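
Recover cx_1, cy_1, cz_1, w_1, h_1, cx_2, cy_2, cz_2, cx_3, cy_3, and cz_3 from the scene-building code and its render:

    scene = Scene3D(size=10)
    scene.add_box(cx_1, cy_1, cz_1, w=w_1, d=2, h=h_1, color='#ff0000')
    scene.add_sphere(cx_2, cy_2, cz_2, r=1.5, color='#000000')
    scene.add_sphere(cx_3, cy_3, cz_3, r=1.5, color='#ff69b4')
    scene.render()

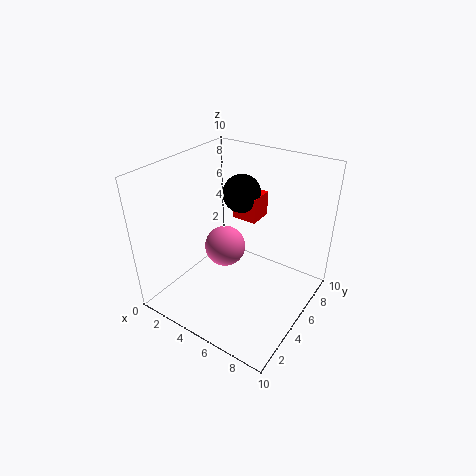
cx_1 = 2.5; cy_1 = 8; cz_1 = 4.5; w_1 = 2; h_1 = 2; cx_2 = 3; cy_2 = 8.5; cz_2 = 6.5; cx_3 = 3.5; cy_3 = 5.5; cz_3 = 3.5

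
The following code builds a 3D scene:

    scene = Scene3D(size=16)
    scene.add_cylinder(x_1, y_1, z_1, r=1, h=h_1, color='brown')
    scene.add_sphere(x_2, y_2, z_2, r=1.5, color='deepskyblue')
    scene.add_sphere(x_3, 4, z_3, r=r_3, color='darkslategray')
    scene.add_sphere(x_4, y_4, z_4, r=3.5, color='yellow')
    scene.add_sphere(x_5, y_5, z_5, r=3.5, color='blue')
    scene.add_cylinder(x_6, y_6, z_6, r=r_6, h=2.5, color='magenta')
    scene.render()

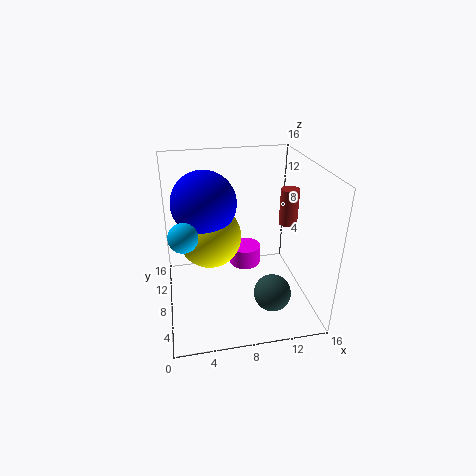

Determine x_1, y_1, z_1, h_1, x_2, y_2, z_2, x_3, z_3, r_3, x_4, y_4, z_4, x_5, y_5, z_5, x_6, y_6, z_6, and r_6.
x_1 = 13.5
y_1 = 7.5
z_1 = 9.5
h_1 = 4
x_2 = 2
y_2 = 5.5
z_2 = 10
x_3 = 11
z_3 = 3
r_3 = 2
x_4 = 5
y_4 = 9
z_4 = 8
x_5 = 4.5
y_5 = 9
z_5 = 12
x_6 = 10
y_6 = 13
z_6 = 1.5
r_6 = 2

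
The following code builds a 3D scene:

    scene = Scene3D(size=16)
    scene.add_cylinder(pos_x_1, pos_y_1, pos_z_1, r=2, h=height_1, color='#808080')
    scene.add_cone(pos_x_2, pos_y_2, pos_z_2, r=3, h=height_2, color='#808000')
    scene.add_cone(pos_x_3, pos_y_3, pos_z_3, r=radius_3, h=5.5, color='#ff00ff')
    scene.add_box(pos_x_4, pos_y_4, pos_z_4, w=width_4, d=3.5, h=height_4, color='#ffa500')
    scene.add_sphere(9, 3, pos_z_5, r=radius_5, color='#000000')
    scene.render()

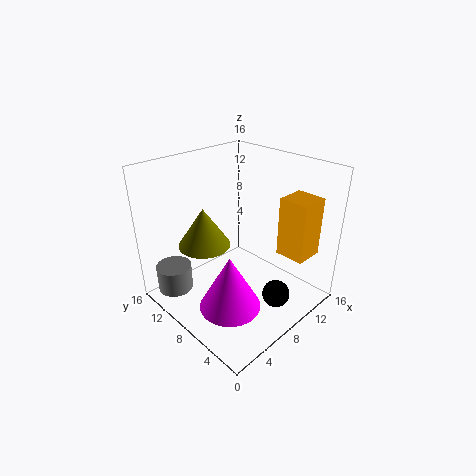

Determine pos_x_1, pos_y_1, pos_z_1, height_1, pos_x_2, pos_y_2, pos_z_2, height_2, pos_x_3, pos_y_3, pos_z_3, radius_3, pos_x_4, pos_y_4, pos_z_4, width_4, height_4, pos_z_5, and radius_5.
pos_x_1 = 2.5
pos_y_1 = 13
pos_z_1 = 1.5
height_1 = 3
pos_x_2 = 6
pos_y_2 = 11.5
pos_z_2 = 6.5
height_2 = 4.5
pos_x_3 = 3
pos_y_3 = 4
pos_z_3 = 4
radius_3 = 3
pos_x_4 = 12.5
pos_y_4 = 2.5
pos_z_4 = 5
width_4 = 3.5
height_4 = 7
pos_z_5 = 2.5
radius_5 = 1.5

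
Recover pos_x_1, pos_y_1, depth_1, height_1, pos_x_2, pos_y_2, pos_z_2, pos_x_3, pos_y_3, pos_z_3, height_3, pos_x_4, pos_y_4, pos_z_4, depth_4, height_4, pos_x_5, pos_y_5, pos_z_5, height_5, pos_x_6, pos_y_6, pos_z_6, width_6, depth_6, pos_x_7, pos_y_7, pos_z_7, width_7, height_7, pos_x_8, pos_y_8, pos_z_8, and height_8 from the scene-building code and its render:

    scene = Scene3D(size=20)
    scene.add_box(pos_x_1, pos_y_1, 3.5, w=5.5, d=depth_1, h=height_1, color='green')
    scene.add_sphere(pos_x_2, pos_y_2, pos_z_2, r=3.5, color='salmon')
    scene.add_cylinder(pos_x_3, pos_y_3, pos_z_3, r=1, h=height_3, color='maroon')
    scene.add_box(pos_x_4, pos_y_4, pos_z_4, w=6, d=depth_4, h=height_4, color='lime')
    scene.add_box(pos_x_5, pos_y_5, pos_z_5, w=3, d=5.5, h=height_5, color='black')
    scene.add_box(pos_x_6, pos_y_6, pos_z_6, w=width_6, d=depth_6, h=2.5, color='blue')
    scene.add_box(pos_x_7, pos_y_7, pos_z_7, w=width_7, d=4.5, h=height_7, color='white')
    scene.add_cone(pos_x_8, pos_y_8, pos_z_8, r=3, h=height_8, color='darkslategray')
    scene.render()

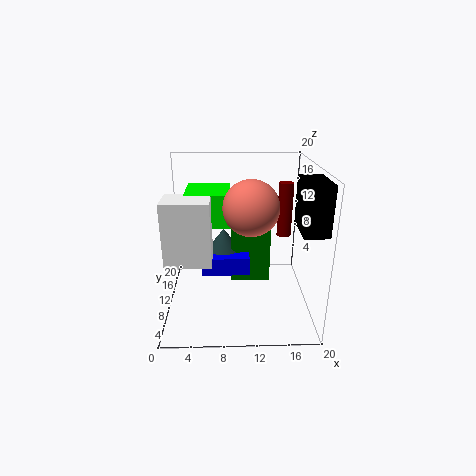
pos_x_1 = 9, pos_y_1 = 9.5, depth_1 = 3, height_1 = 8.5, pos_x_2 = 11.5, pos_y_2 = 6.5, pos_z_2 = 15.5, pos_x_3 = 16.5, pos_y_3 = 11, pos_z_3 = 10, height_3 = 7.5, pos_x_4 = 3, pos_y_4 = 8.5, pos_z_4 = 12, depth_4 = 6.5, height_4 = 4.5, pos_x_5 = 17, pos_y_5 = 1.5, pos_z_5 = 13.5, height_5 = 6, pos_x_6 = 5, pos_y_6 = 7.5, pos_z_6 = 5.5, width_6 = 6.5, depth_6 = 2.5, pos_x_7 = 0.5, pos_y_7 = 5, pos_z_7 = 8, width_7 = 6, height_7 = 8.5, pos_x_8 = 8, pos_y_8 = 11, pos_z_8 = 7, height_8 = 4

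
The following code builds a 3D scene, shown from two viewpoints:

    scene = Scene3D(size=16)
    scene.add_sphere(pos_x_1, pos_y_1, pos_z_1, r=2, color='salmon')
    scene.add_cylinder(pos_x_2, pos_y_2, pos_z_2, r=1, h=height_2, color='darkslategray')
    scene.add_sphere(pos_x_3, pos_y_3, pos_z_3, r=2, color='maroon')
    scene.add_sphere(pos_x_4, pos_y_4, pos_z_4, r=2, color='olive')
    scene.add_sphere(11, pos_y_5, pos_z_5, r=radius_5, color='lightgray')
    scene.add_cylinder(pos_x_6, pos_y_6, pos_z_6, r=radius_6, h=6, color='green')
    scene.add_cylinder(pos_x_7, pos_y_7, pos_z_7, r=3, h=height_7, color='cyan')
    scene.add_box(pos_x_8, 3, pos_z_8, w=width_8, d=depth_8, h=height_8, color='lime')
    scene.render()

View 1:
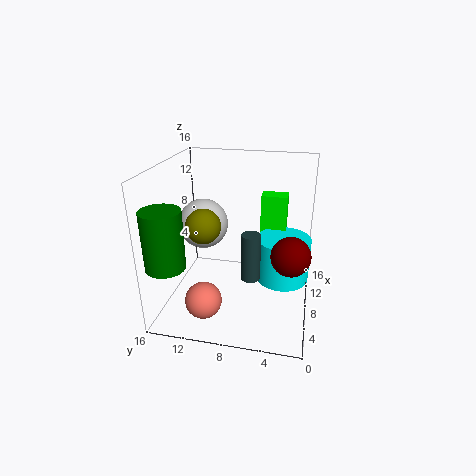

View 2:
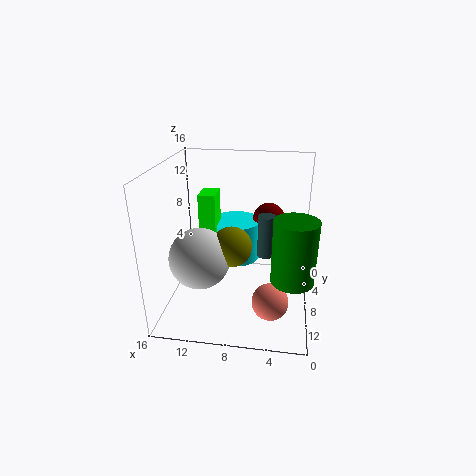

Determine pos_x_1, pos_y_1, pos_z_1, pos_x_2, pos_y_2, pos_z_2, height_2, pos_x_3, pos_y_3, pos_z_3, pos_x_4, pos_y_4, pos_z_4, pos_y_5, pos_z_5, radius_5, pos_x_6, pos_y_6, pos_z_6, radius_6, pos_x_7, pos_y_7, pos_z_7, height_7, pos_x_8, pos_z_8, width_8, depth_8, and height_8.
pos_x_1 = 4; pos_y_1 = 11; pos_z_1 = 2; pos_x_2 = 5; pos_y_2 = 6; pos_z_2 = 5; height_2 = 5; pos_x_3 = 5; pos_y_3 = 2; pos_z_3 = 8; pos_x_4 = 8; pos_y_4 = 12; pos_z_4 = 9; pos_y_5 = 13; pos_z_5 = 8; radius_5 = 3; pos_x_6 = 2; pos_y_6 = 14; pos_z_6 = 7; radius_6 = 2; pos_x_7 = 9; pos_y_7 = 3; pos_z_7 = 3; height_7 = 5; pos_x_8 = 11; pos_z_8 = 5; width_8 = 2; depth_8 = 3; height_8 = 7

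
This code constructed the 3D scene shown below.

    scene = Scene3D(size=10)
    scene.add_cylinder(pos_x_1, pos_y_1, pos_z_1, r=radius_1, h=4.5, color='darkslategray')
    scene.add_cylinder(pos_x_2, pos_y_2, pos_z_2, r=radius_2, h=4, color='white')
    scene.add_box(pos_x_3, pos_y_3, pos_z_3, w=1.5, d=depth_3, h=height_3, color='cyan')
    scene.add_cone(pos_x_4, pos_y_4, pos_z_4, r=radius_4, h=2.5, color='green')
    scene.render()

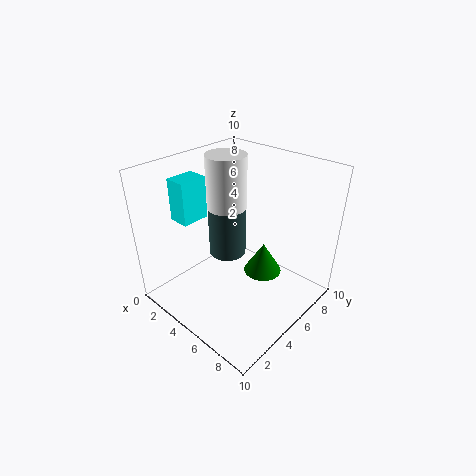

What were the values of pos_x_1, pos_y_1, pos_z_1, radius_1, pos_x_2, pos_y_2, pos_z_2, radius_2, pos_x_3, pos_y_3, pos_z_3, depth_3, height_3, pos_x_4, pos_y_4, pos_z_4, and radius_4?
pos_x_1 = 2
pos_y_1 = 7
pos_z_1 = 1.5
radius_1 = 1.5
pos_x_2 = 2.5
pos_y_2 = 6.5
pos_z_2 = 6
radius_2 = 1.5
pos_x_3 = 1
pos_y_3 = 2.5
pos_z_3 = 6
depth_3 = 2
height_3 = 3
pos_x_4 = 5
pos_y_4 = 8
pos_z_4 = 0.5
radius_4 = 1.5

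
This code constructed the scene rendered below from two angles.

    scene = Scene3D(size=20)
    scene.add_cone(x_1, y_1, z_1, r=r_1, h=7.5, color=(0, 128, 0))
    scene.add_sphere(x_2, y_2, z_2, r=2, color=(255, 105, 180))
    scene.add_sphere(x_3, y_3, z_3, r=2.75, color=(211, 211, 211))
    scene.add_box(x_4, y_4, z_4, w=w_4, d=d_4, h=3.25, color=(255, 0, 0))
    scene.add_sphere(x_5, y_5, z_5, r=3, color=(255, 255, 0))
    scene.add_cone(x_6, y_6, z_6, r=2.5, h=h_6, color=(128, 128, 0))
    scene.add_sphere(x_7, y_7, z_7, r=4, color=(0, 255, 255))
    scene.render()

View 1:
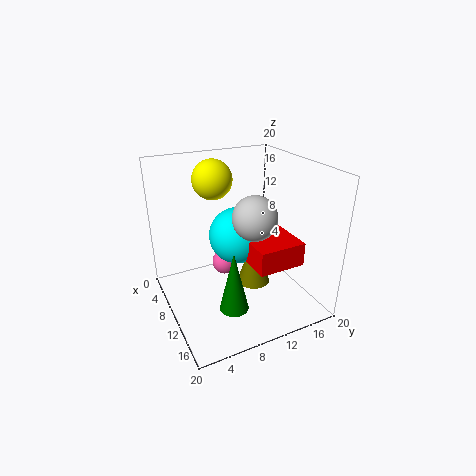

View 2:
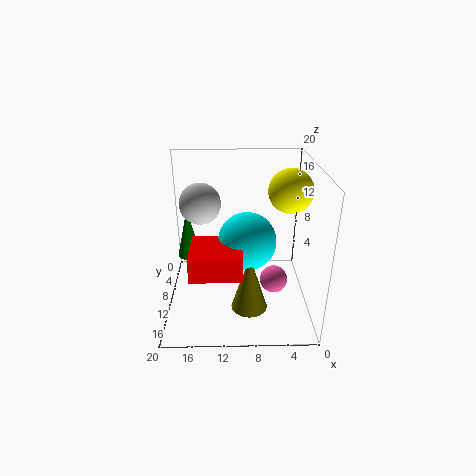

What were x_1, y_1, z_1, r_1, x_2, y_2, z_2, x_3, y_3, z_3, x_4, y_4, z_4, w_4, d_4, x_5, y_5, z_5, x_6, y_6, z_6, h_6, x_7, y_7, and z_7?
x_1 = 17.5; y_1 = 5.75; z_1 = 5; r_1 = 1.75; x_2 = 4.75; y_2 = 10.25; z_2 = 3.25; x_3 = 15; y_3 = 9.75; z_3 = 15; x_4 = 9.5; y_4 = 10.25; z_4 = 7.25; w_4 = 6.75; d_4 = 6.5; x_5 = 3; y_5 = 9.25; z_5 = 16.5; x_6 = 8.5; y_6 = 13.5; z_6 = 1; h_6 = 8; x_7 = 8.75; y_7 = 10.5; z_7 = 9.75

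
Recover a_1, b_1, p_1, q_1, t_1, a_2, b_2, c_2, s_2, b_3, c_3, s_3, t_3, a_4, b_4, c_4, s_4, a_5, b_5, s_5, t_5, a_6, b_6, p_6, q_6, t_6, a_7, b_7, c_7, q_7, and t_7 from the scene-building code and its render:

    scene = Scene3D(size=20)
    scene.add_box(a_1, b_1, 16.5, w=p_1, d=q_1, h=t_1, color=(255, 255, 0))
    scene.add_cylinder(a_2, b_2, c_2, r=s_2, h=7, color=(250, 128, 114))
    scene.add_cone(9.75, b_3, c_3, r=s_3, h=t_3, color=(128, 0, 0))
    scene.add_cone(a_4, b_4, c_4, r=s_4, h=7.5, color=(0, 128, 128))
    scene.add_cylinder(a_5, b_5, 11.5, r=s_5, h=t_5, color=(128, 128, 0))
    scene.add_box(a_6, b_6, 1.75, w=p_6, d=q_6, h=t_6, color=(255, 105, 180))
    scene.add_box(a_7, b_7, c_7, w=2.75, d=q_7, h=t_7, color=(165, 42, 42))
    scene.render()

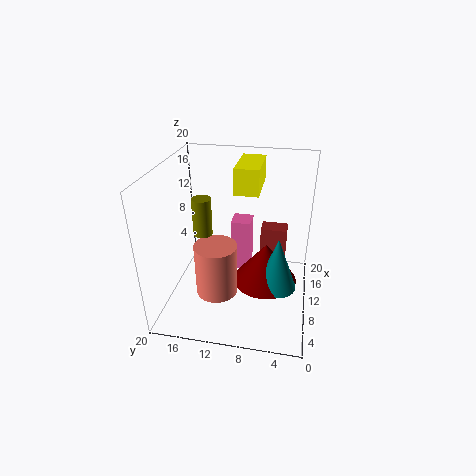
a_1 = 9.5, b_1 = 7.25, p_1 = 6.75, q_1 = 3.25, t_1 = 3.5, a_2 = 5.5, b_2 = 12, c_2 = 4.25, s_2 = 2.75, b_3 = 6, c_3 = 3.75, s_3 = 4.5, t_3 = 5.75, a_4 = 8.5, b_4 = 4.25, c_4 = 3.75, s_4 = 2.75, a_5 = 7.75, b_5 = 14.25, s_5 = 1.25, t_5 = 5, a_6 = 14.25, b_6 = 9, p_6 = 3.25, q_6 = 3, t_6 = 8.25, a_7 = 15.25, b_7 = 3.5, c_7 = 3.75, q_7 = 4, t_7 = 5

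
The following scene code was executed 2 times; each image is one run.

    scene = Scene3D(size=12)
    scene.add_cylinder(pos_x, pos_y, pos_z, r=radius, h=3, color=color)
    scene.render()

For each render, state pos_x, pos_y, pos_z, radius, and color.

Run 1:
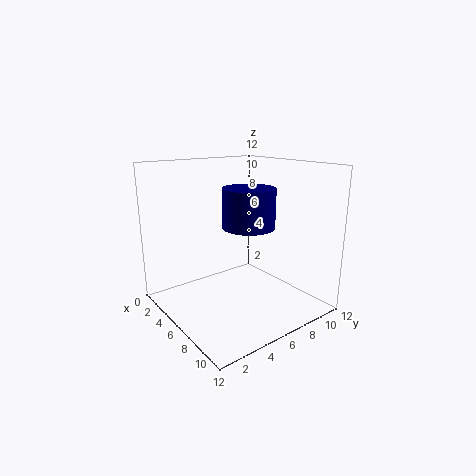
pos_x = 8
pos_y = 5.5
pos_z = 7.5
radius = 2
color = 'navy'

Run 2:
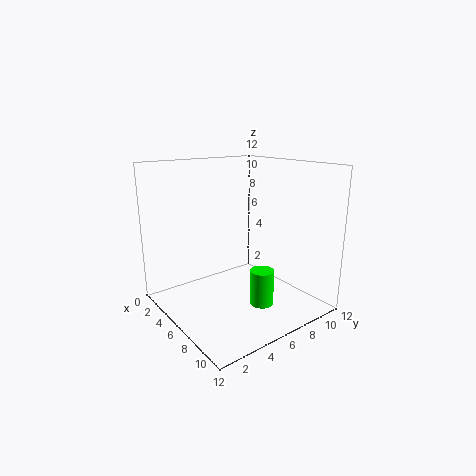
pos_x = 8
pos_y = 7
pos_z = 0.5
radius = 1
color = 'lime'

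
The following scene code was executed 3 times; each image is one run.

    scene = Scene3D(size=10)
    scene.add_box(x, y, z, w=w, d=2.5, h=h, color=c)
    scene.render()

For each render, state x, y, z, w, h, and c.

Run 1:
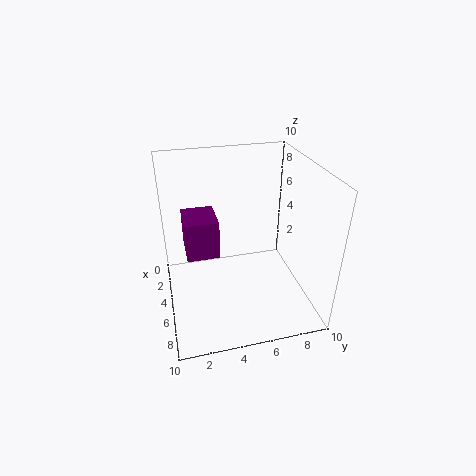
x = 0.5, y = 1.5, z = 2.5, w = 3, h = 3, c = 'purple'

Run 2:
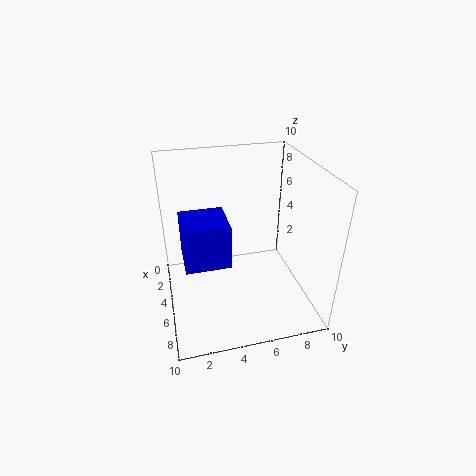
x = 7, y = 1, z = 6, w = 2.5, h = 2.5, c = 'blue'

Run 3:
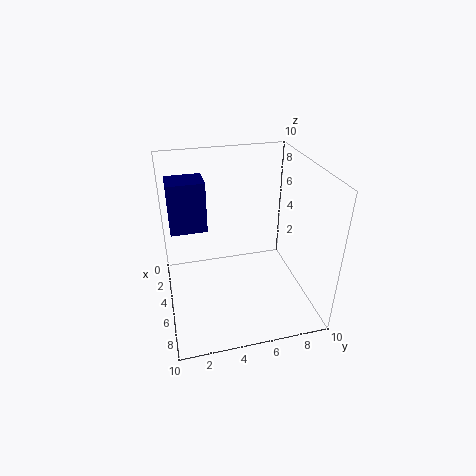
x = 2.5, y = 0.5, z = 5.5, w = 2, h = 3.5, c = 'navy'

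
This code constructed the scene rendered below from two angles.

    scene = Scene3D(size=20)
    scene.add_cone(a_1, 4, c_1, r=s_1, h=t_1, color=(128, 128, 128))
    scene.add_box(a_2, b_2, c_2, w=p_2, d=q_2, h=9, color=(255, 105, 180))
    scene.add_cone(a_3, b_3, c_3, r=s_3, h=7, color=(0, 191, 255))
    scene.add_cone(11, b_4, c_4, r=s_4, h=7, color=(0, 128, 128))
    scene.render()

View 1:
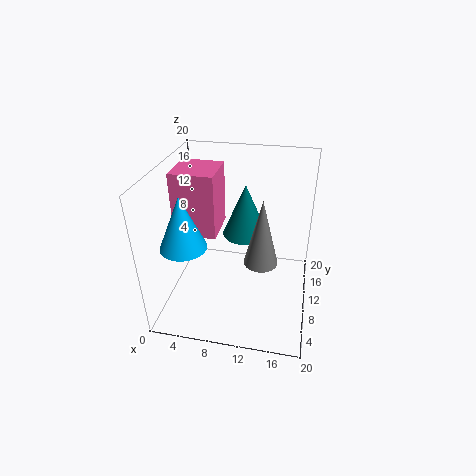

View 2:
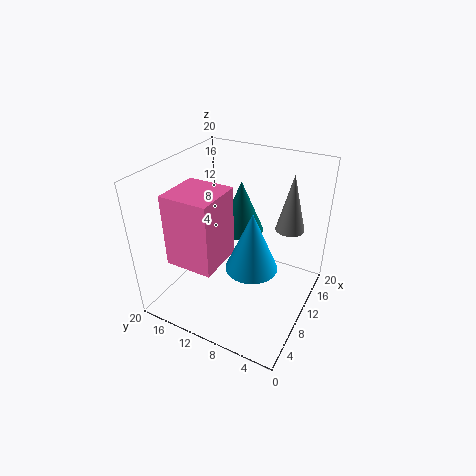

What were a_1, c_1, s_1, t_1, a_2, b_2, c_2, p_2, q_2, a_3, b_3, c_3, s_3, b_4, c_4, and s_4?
a_1 = 14, c_1 = 11, s_1 = 2, t_1 = 8, a_2 = 1, b_2 = 9, c_2 = 10, p_2 = 6, q_2 = 6, a_3 = 4, b_3 = 5, c_3 = 11, s_3 = 3, b_4 = 10, c_4 = 11, s_4 = 3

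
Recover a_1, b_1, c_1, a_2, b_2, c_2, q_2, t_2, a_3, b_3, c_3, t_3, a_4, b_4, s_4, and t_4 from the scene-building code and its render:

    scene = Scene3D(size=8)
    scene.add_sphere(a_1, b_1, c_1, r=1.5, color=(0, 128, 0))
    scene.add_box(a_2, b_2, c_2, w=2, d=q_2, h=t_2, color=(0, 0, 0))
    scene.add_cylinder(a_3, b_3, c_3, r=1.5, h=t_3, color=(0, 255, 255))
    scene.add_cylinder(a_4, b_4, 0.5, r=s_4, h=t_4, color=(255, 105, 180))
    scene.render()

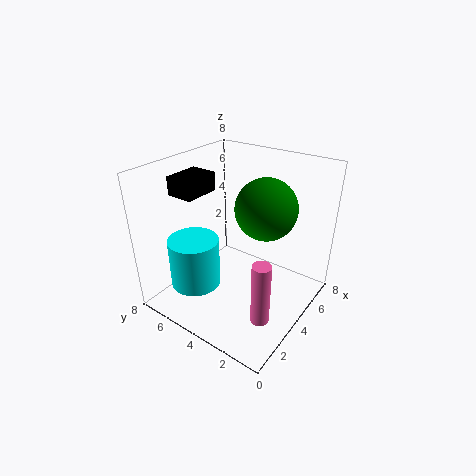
a_1 = 3.5; b_1 = 2; c_1 = 6.5; a_2 = 2; b_2 = 5.5; c_2 = 6.5; q_2 = 1.5; t_2 = 1; a_3 = 3; b_3 = 6.5; c_3 = 0.5; t_3 = 3; a_4 = 2.5; b_4 = 1.5; s_4 = 0.5; t_4 = 3.5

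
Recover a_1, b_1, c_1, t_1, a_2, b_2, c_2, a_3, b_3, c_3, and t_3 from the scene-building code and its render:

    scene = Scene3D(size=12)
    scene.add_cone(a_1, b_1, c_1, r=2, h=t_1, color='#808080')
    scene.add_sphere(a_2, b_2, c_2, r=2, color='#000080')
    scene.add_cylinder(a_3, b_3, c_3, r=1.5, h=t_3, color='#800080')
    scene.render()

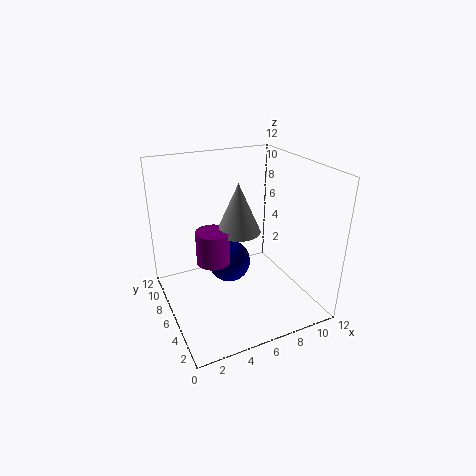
a_1 = 7
b_1 = 8
c_1 = 5.5
t_1 = 4.5
a_2 = 6.5
b_2 = 9
c_2 = 2
a_3 = 4.5
b_3 = 8
c_3 = 3
t_3 = 3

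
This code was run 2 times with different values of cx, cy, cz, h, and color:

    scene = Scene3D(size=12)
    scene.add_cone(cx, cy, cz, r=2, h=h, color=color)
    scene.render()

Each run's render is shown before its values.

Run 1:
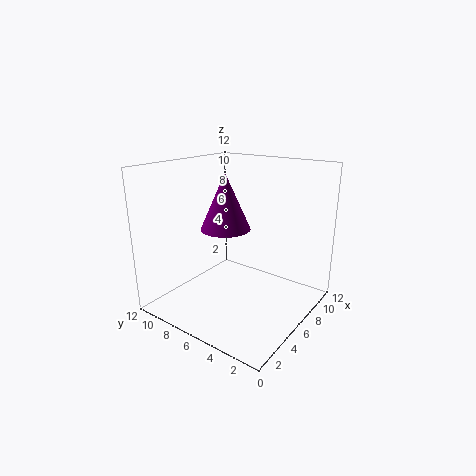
cx = 5; cy = 6.5; cz = 7; h = 4.5; color = 'purple'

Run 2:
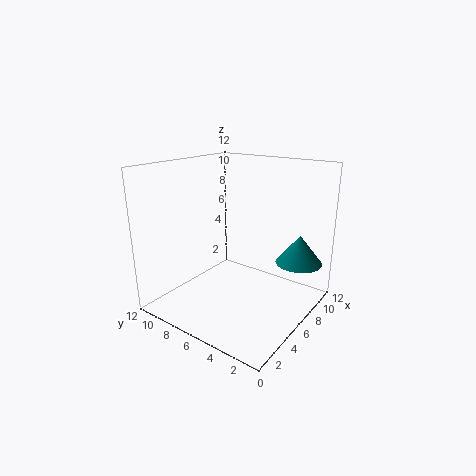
cx = 9.5; cy = 2; cz = 3.5; h = 2.5; color = 'teal'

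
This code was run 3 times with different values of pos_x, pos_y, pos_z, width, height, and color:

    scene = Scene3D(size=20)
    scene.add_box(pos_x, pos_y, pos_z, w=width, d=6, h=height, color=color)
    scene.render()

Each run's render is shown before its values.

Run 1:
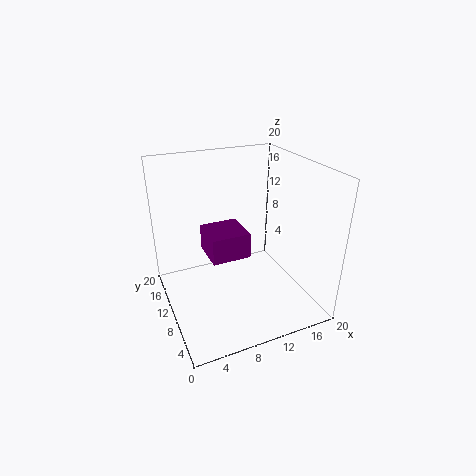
pos_x = 7; pos_y = 12; pos_z = 5; width = 6; height = 4; color = 'purple'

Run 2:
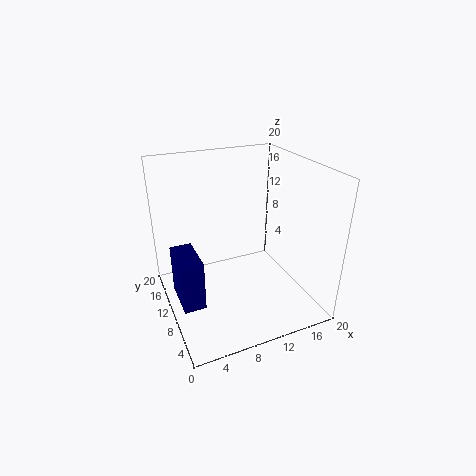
pos_x = 1; pos_y = 7; pos_z = 2; width = 3; height = 7; color = 'navy'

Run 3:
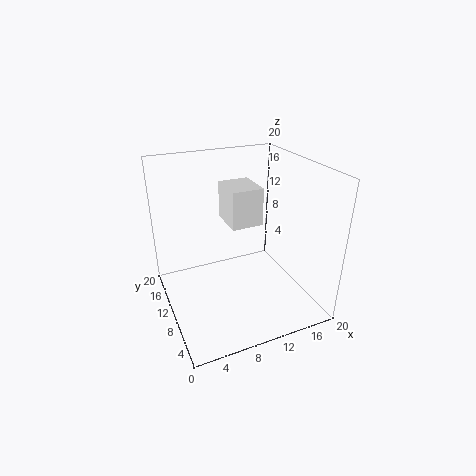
pos_x = 11; pos_y = 14; pos_z = 9; width = 5; height = 6; color = 'white'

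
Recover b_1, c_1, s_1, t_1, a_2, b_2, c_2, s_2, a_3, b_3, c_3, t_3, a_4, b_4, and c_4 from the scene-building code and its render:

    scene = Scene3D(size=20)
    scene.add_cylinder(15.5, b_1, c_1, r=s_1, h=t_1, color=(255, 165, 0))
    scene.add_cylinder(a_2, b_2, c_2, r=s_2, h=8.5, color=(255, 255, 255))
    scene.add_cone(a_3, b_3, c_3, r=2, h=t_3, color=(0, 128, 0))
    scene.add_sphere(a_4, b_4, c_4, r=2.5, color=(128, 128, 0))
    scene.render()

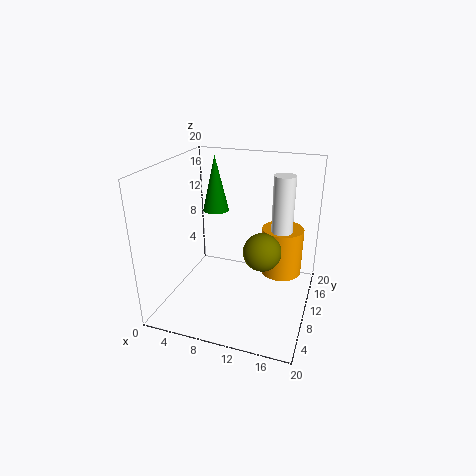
b_1 = 14; c_1 = 3.5; s_1 = 3; t_1 = 7; a_2 = 15.5; b_2 = 13; c_2 = 10; s_2 = 1.5; a_3 = 4.5; b_3 = 15.5; c_3 = 11.5; t_3 = 8.5; a_4 = 14; b_4 = 8; c_4 = 9.5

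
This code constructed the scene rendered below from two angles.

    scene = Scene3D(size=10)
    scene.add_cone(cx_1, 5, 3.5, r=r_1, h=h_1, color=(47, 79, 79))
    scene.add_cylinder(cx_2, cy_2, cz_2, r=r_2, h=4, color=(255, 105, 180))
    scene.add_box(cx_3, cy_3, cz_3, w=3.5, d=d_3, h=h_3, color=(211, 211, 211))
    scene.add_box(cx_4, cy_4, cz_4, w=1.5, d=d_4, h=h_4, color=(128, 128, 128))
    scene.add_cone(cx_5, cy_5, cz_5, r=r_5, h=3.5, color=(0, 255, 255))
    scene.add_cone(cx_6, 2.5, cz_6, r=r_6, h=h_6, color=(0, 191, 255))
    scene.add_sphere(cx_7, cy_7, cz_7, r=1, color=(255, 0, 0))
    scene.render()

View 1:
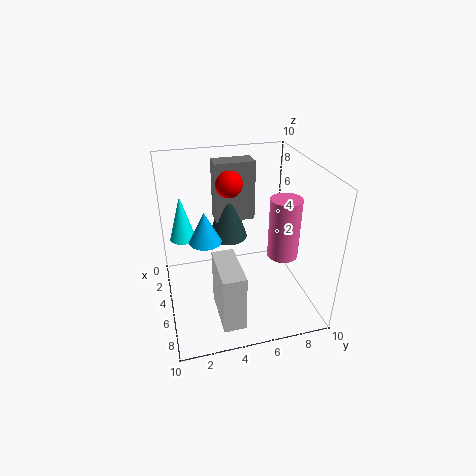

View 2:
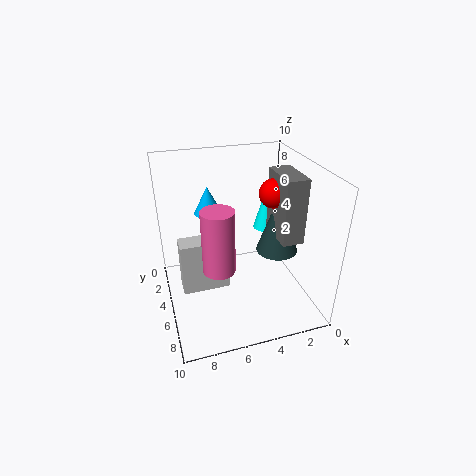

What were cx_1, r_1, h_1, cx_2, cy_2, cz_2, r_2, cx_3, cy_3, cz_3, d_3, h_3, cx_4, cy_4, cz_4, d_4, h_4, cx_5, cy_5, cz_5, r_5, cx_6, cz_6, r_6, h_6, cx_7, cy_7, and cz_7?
cx_1 = 2; r_1 = 1.5; h_1 = 4.5; cx_2 = 7; cy_2 = 7.5; cz_2 = 4.5; r_2 = 1; cx_3 = 5.5; cy_3 = 3; cz_3 = 0.5; d_3 = 1.5; h_3 = 4; cx_4 = 1; cy_4 = 4; cz_4 = 5; d_4 = 3; h_4 = 4.5; cx_5 = 1.5; cy_5 = 1.5; cz_5 = 3.5; r_5 = 1; cx_6 = 6.5; cz_6 = 6; r_6 = 1; h_6 = 2; cx_7 = 2.5; cy_7 = 5; cz_7 = 8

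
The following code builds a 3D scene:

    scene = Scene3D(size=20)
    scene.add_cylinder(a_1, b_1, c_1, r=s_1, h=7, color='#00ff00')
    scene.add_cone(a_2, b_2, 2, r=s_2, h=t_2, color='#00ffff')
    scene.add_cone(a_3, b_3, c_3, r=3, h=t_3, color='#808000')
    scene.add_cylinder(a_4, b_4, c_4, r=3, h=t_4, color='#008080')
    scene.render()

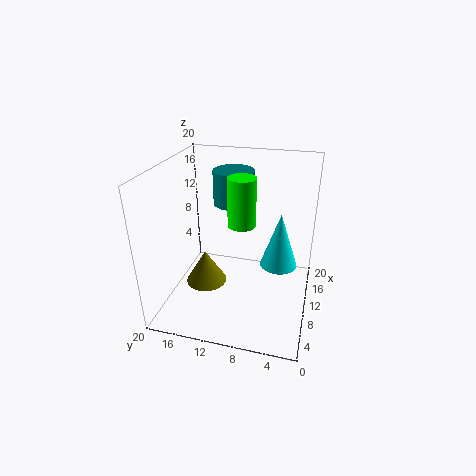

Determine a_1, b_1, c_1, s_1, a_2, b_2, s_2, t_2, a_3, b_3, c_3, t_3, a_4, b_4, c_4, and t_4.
a_1 = 12, b_1 = 10, c_1 = 11, s_1 = 2, a_2 = 17, b_2 = 5, s_2 = 3, t_2 = 9, a_3 = 10, b_3 = 15, c_3 = 2, t_3 = 5, a_4 = 15, b_4 = 12, c_4 = 13, t_4 = 5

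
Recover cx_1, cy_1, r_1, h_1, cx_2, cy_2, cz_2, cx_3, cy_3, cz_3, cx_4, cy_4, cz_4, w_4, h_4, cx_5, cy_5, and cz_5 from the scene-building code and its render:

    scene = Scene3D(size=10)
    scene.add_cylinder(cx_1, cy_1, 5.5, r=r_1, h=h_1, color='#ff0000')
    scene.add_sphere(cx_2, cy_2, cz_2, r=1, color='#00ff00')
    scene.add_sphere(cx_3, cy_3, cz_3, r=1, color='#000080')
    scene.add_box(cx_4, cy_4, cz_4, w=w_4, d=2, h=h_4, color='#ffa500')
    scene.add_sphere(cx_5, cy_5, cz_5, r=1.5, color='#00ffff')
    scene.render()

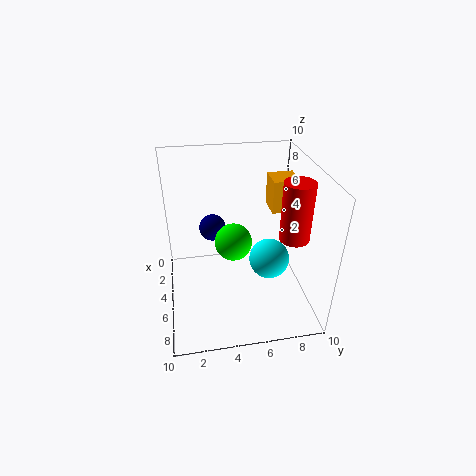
cx_1 = 6.5
cy_1 = 8.5
r_1 = 1
h_1 = 4
cx_2 = 9
cy_2 = 4
cz_2 = 7.5
cx_3 = 2.5
cy_3 = 3.5
cz_3 = 4.5
cx_4 = 1
cy_4 = 8
cz_4 = 5.5
w_4 = 2
h_4 = 2.5
cx_5 = 4.5
cy_5 = 7.5
cz_5 = 2.5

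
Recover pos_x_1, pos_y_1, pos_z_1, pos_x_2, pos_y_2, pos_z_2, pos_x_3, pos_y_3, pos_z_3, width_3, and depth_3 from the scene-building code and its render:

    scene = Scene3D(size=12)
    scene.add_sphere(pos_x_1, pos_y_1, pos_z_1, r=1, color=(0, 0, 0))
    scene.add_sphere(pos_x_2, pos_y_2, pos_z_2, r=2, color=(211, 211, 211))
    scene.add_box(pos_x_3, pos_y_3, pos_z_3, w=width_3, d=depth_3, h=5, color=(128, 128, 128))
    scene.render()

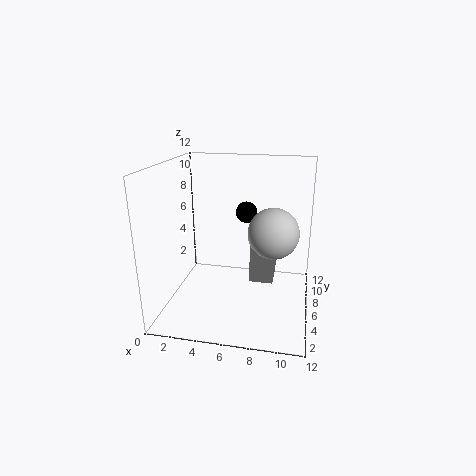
pos_x_1 = 6, pos_y_1 = 10, pos_z_1 = 7, pos_x_2 = 9, pos_y_2 = 5, pos_z_2 = 7, pos_x_3 = 7, pos_y_3 = 6, pos_z_3 = 2, width_3 = 2, depth_3 = 3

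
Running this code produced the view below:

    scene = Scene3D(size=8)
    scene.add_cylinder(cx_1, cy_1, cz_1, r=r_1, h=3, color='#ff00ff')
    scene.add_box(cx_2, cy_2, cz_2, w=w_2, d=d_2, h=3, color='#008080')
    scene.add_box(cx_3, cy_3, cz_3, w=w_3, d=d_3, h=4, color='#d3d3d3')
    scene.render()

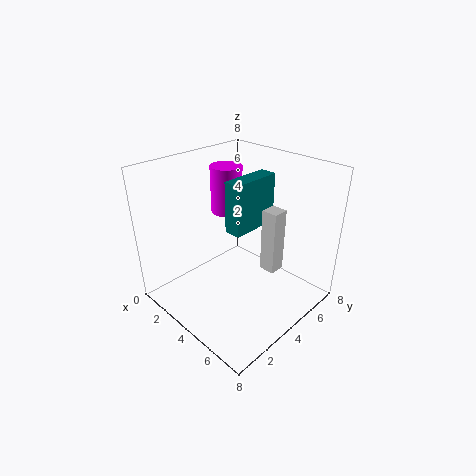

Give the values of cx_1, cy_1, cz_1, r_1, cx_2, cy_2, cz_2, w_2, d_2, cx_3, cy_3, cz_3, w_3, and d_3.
cx_1 = 1, cy_1 = 6, cz_1 = 4, r_1 = 1, cx_2 = 3, cy_2 = 4, cz_2 = 4, w_2 = 1, d_2 = 3, cx_3 = 4, cy_3 = 6, cz_3 = 1, w_3 = 1, d_3 = 1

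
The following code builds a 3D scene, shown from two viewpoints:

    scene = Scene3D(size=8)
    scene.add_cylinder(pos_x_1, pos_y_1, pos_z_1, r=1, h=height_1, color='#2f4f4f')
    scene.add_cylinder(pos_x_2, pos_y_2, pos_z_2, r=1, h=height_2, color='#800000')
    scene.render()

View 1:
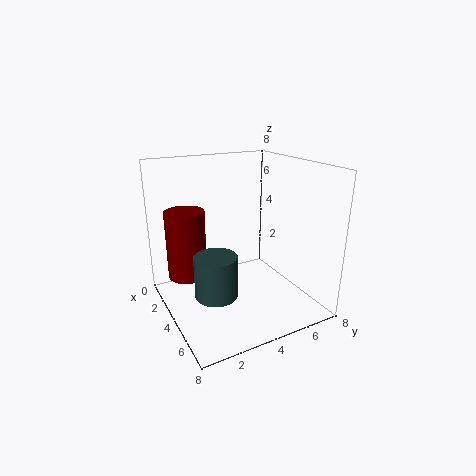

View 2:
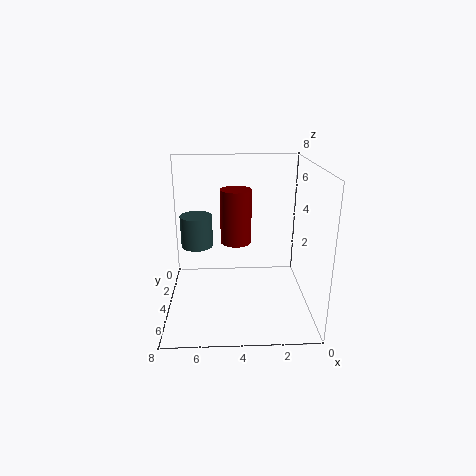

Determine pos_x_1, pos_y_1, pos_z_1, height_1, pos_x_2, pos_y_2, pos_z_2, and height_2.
pos_x_1 = 6.5
pos_y_1 = 1.5
pos_z_1 = 2.5
height_1 = 2
pos_x_2 = 4
pos_y_2 = 1
pos_z_2 = 2.5
height_2 = 3.5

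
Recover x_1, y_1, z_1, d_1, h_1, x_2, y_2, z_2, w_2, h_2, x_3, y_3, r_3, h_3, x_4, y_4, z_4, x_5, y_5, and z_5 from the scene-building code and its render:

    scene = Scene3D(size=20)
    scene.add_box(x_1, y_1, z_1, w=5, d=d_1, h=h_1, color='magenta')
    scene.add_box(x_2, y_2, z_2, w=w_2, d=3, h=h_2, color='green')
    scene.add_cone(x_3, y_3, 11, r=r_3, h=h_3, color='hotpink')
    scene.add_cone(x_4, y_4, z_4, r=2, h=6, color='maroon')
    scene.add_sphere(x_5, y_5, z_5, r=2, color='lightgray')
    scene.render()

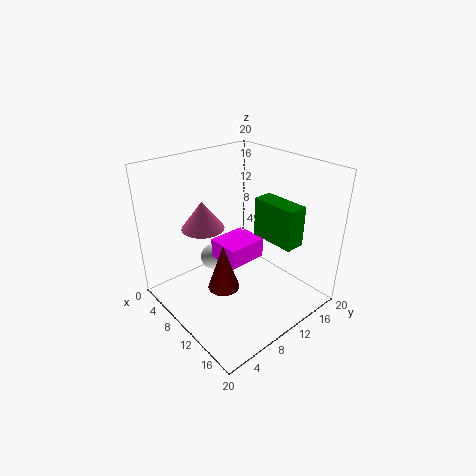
x_1 = 5, y_1 = 9, z_1 = 5, d_1 = 6, h_1 = 3, x_2 = 8, y_2 = 15, z_2 = 8, w_2 = 7, h_2 = 6, x_3 = 6, y_3 = 7, r_3 = 3, h_3 = 4, x_4 = 13, y_4 = 5, z_4 = 6, x_5 = 4, y_5 = 10, z_5 = 4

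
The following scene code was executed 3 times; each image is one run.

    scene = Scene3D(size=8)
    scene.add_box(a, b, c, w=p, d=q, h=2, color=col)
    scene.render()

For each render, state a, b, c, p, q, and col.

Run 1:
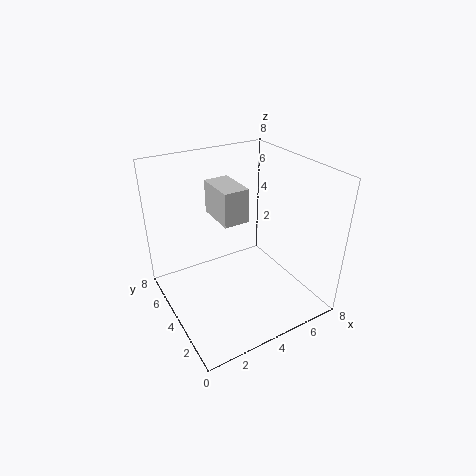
a = 3.5, b = 4.5, c = 4.5, p = 1.5, q = 2.5, col = 'lightgray'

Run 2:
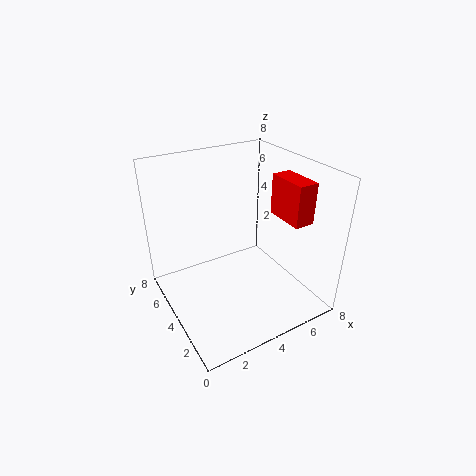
a = 5, b = 0.5, c = 6, p = 1, q = 2, col = 'red'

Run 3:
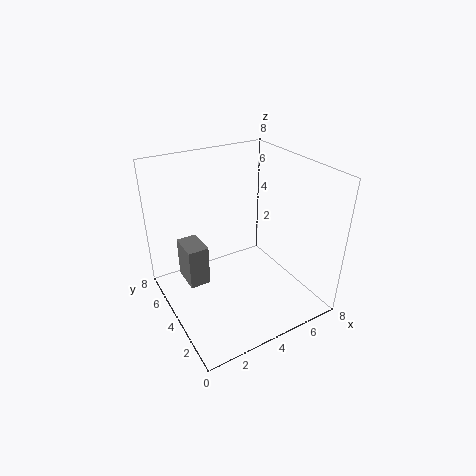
a = 0.5, b = 2.5, c = 3, p = 1, q = 1.5, col = 'gray'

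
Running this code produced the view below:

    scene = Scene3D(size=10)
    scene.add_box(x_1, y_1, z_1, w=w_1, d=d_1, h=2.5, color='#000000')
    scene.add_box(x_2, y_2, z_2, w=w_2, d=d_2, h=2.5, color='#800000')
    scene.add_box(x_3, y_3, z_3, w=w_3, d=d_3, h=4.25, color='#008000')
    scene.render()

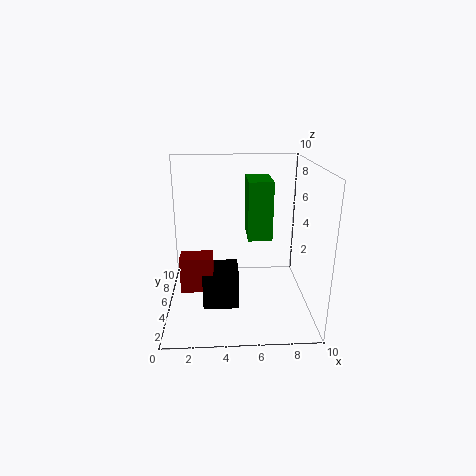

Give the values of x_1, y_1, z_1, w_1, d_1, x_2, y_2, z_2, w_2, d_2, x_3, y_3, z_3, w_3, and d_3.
x_1 = 2.5, y_1 = 3.5, z_1 = 0.25, w_1 = 2.5, d_1 = 2.75, x_2 = 1, y_2 = 3.75, z_2 = 1.5, w_2 = 2.25, d_2 = 1.5, x_3 = 5.75, y_3 = 5.5, z_3 = 4.5, w_3 = 1.75, d_3 = 3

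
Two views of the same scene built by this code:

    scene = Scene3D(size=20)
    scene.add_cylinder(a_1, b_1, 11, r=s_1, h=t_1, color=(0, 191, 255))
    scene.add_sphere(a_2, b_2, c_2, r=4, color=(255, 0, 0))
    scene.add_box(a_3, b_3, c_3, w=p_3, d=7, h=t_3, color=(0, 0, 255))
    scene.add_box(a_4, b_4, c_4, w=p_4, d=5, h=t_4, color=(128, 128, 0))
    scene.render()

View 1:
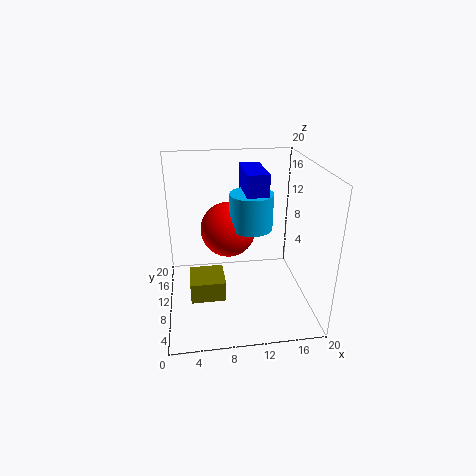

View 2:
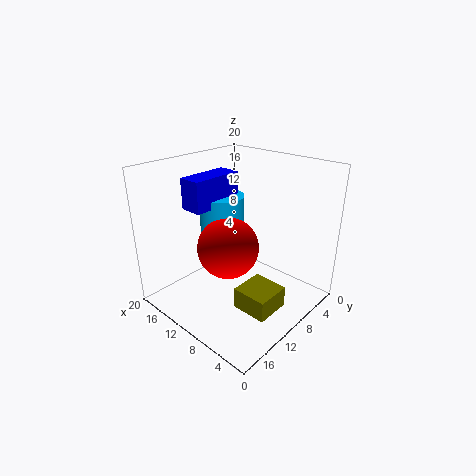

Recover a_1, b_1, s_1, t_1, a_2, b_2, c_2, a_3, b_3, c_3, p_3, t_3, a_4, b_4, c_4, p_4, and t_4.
a_1 = 12, b_1 = 11, s_1 = 3, t_1 = 5, a_2 = 9, b_2 = 13, c_2 = 10, a_3 = 11, b_3 = 9, c_3 = 15, p_3 = 3, t_3 = 4, a_4 = 3, b_4 = 8, c_4 = 1, p_4 = 5, t_4 = 3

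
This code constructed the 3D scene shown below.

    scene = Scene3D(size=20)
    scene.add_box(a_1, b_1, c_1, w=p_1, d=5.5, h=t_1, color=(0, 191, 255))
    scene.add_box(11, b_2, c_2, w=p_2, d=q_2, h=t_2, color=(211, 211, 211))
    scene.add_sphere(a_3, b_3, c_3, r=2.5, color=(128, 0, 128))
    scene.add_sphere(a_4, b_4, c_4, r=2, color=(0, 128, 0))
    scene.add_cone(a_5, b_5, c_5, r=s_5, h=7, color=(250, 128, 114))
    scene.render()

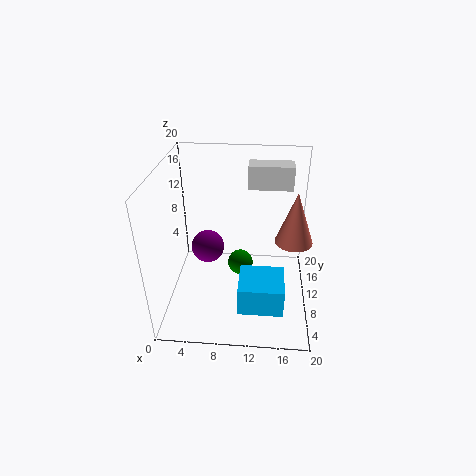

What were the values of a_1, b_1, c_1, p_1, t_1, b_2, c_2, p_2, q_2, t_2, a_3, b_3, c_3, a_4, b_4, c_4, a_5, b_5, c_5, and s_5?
a_1 = 10.5, b_1 = 3, c_1 = 2.5, p_1 = 6, t_1 = 4, b_2 = 15, c_2 = 15, p_2 = 6.5, q_2 = 3, t_2 = 3.5, a_3 = 5, b_3 = 13.5, c_3 = 6, a_4 = 10, b_4 = 14.5, c_4 = 2.5, a_5 = 17.5, b_5 = 9, c_5 = 10.5, s_5 = 2.5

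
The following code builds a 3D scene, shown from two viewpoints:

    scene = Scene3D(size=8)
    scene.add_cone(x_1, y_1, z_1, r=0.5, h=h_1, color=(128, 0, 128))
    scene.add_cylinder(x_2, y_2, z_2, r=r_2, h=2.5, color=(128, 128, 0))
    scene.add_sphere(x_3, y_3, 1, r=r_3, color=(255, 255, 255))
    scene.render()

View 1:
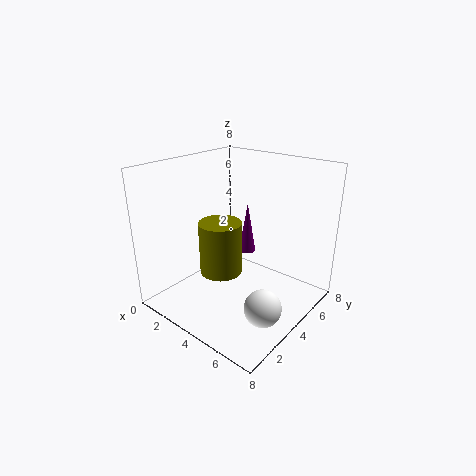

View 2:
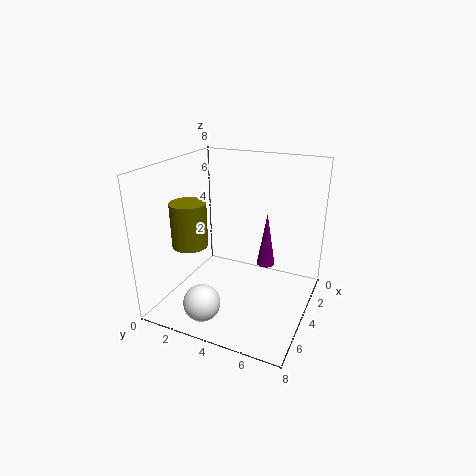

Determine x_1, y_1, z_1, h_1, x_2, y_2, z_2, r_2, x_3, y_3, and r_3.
x_1 = 3.5
y_1 = 5.5
z_1 = 2.5
h_1 = 3
x_2 = 5
y_2 = 1.5
z_2 = 3.5
r_2 = 1
x_3 = 6.5
y_3 = 3
r_3 = 1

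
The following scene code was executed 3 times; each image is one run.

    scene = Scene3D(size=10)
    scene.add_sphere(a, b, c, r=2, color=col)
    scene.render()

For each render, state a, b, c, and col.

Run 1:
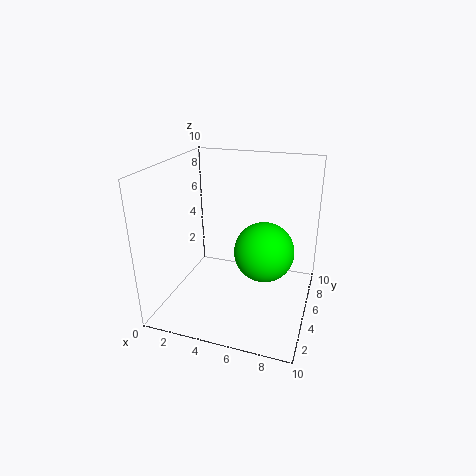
a = 7, b = 4.5, c = 4.5, col = 'lime'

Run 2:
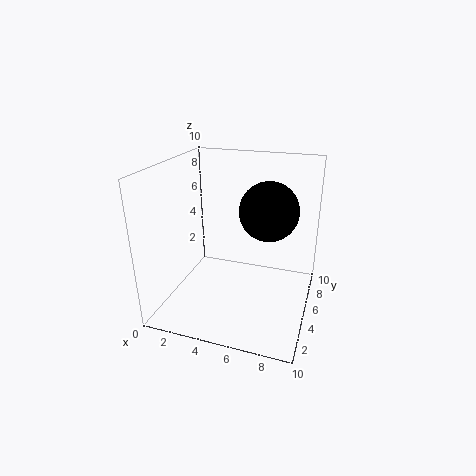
a = 7, b = 5.5, c = 7, col = 'black'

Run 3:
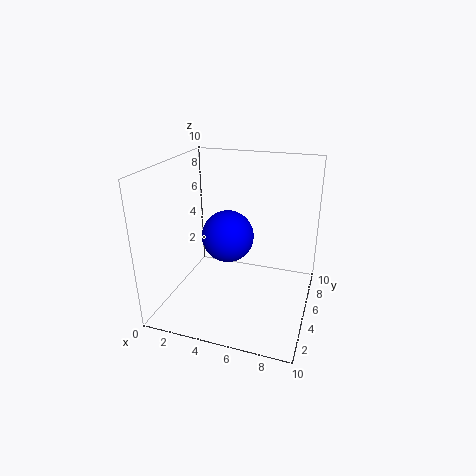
a = 3.5, b = 7, c = 4, col = 'blue'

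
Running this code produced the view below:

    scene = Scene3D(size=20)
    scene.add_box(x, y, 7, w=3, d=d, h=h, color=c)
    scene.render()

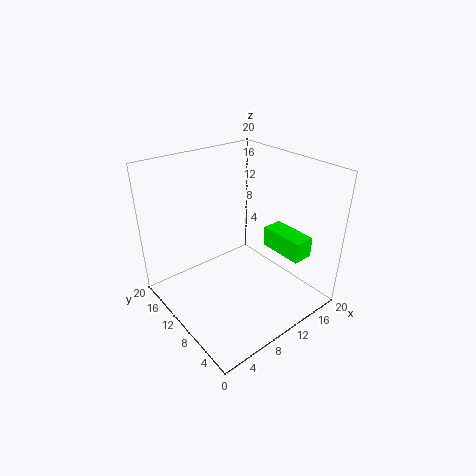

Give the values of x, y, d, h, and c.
x = 15; y = 3.5; d = 6.5; h = 3; c = 'lime'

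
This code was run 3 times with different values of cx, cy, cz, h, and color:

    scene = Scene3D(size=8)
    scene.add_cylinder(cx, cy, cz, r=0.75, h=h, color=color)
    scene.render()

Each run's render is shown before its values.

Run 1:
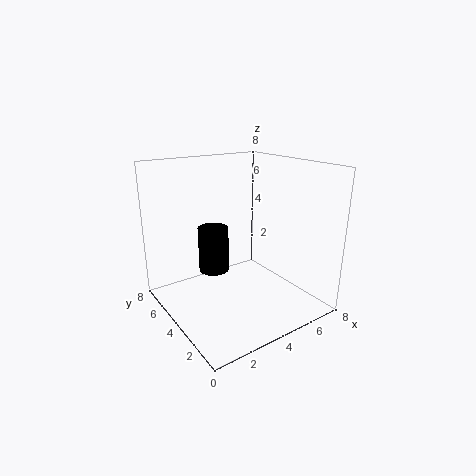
cx = 2
cy = 3.25
cz = 3
h = 2.25
color = 'black'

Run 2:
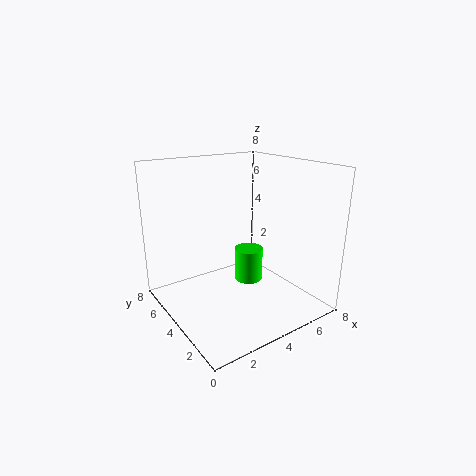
cx = 4
cy = 3
cz = 2
h = 1.75
color = 'lime'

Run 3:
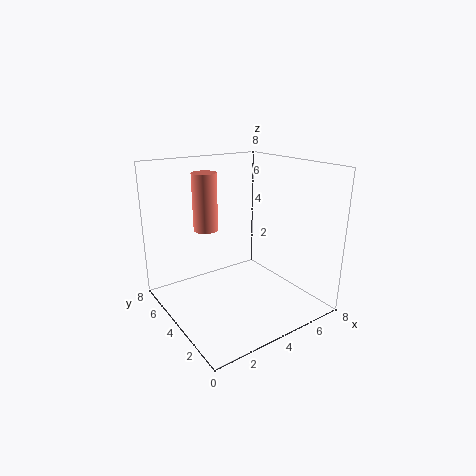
cx = 3.5
cy = 6.75
cz = 3.75
h = 3.5
color = 'salmon'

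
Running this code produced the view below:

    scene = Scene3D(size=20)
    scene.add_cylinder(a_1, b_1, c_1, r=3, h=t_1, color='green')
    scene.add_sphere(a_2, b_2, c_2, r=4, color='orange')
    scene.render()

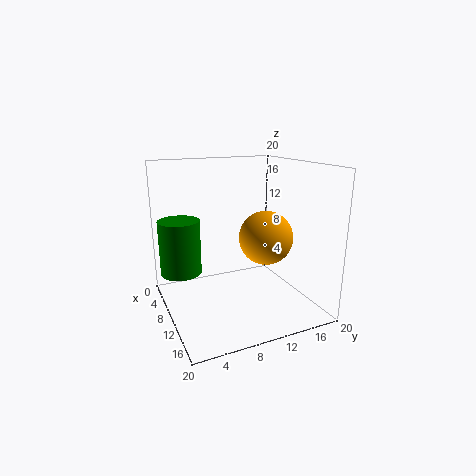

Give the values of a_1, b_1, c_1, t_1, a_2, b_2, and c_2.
a_1 = 5; b_1 = 3; c_1 = 4; t_1 = 8; a_2 = 9; b_2 = 15; c_2 = 9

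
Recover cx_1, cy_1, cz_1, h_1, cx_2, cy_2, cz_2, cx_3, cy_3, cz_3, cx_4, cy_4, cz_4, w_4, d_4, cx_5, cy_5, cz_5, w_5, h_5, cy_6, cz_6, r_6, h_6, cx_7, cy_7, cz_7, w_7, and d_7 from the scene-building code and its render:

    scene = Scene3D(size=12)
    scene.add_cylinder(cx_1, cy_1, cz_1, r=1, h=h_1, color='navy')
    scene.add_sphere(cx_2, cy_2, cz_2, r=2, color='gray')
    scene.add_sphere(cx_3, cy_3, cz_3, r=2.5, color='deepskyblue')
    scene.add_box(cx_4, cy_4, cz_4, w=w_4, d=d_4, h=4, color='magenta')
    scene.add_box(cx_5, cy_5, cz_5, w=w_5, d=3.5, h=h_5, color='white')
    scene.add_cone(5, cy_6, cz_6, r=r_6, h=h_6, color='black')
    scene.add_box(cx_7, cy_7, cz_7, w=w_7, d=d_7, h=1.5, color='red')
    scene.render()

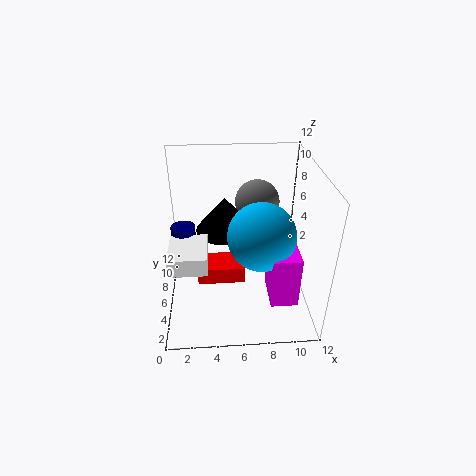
cx_1 = 1.5
cy_1 = 6.5
cz_1 = 4.5
h_1 = 2.5
cx_2 = 8
cy_2 = 9.5
cz_2 = 7.5
cx_3 = 7.5
cy_3 = 3
cz_3 = 8
cx_4 = 8
cy_4 = 0.5
cz_4 = 3.5
w_4 = 2
d_4 = 3
cx_5 = 0.5
cy_5 = 2.5
cz_5 = 5
w_5 = 3
h_5 = 1.5
cy_6 = 7.5
cz_6 = 6
r_6 = 2.5
h_6 = 3
cx_7 = 2.5
cy_7 = 5
cz_7 = 2
w_7 = 4
d_7 = 2.5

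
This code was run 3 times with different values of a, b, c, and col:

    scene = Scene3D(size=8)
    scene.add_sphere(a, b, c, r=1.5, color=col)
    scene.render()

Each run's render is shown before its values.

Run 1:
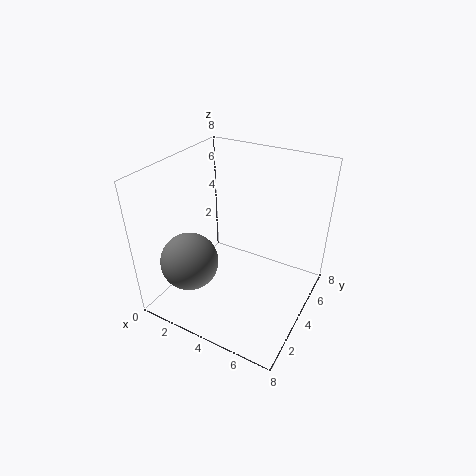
a = 2.5, b = 1.5, c = 3.5, col = 'gray'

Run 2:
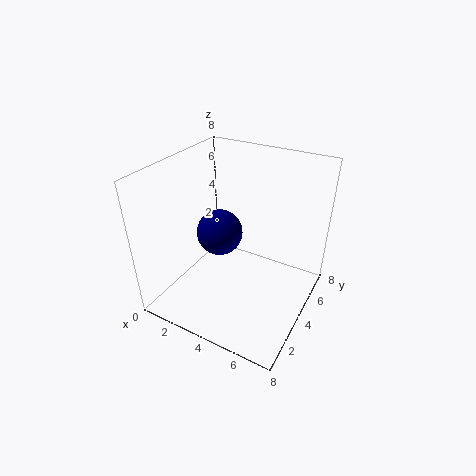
a = 1.5, b = 6, c = 2.5, col = 'navy'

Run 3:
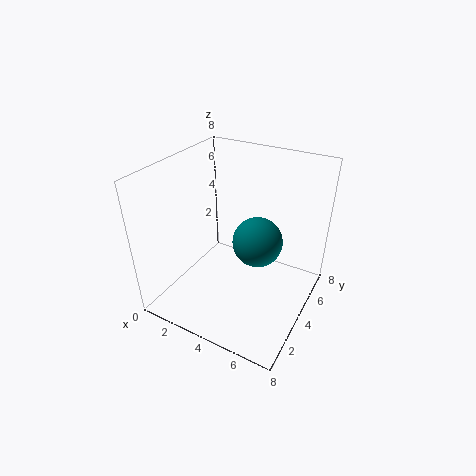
a = 4.5, b = 5.5, c = 3, col = 'teal'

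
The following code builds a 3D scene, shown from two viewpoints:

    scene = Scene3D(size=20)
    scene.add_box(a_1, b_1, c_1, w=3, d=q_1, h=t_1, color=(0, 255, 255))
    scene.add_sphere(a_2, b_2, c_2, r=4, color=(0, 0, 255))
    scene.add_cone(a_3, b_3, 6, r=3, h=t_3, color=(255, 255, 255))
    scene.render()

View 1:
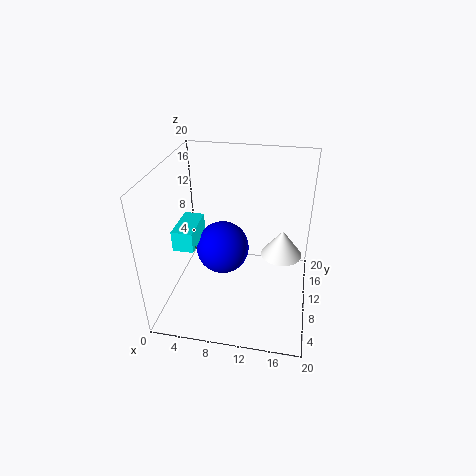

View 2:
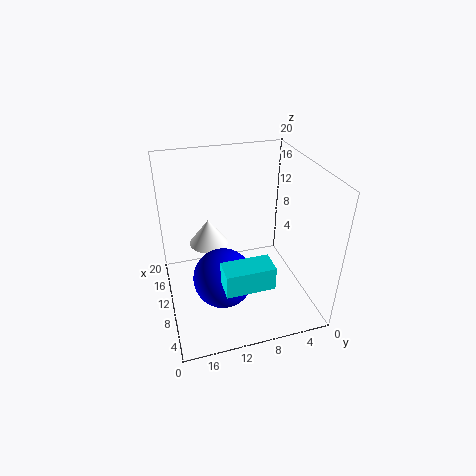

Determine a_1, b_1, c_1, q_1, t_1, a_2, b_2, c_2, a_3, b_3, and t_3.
a_1 = 1, b_1 = 8, c_1 = 8, q_1 = 6, t_1 = 3, a_2 = 7, b_2 = 13, c_2 = 6, a_3 = 16, b_3 = 13, t_3 = 4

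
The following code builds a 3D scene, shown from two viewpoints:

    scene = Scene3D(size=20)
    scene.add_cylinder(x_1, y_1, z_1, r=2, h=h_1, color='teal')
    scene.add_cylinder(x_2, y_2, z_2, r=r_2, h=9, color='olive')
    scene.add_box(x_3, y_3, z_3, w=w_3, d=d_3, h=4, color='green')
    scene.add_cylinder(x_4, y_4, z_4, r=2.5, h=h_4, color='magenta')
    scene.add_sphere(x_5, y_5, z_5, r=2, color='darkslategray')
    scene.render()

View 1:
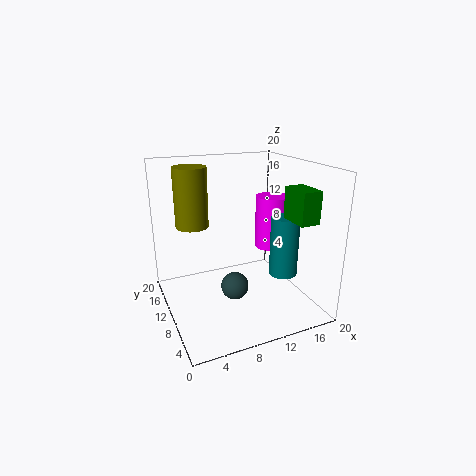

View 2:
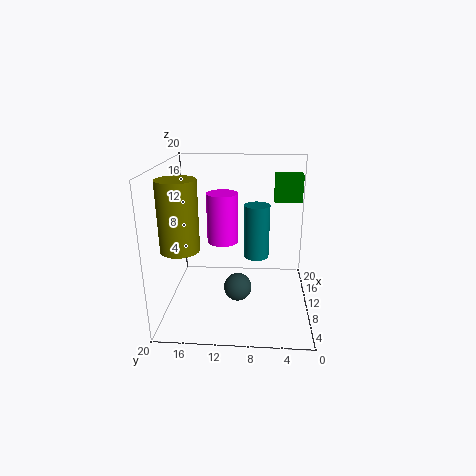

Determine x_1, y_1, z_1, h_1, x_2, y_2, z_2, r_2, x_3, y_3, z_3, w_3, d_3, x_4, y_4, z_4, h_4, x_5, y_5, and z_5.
x_1 = 16; y_1 = 7.5; z_1 = 4.5; h_1 = 8.5; x_2 = 5.5; y_2 = 17; z_2 = 10; r_2 = 2.5; x_3 = 14; y_3 = 1; z_3 = 14; w_3 = 2.5; d_3 = 4; x_4 = 17; y_4 = 13; z_4 = 6.5; h_4 = 8; x_5 = 9.5; y_5 = 10; z_5 = 2.5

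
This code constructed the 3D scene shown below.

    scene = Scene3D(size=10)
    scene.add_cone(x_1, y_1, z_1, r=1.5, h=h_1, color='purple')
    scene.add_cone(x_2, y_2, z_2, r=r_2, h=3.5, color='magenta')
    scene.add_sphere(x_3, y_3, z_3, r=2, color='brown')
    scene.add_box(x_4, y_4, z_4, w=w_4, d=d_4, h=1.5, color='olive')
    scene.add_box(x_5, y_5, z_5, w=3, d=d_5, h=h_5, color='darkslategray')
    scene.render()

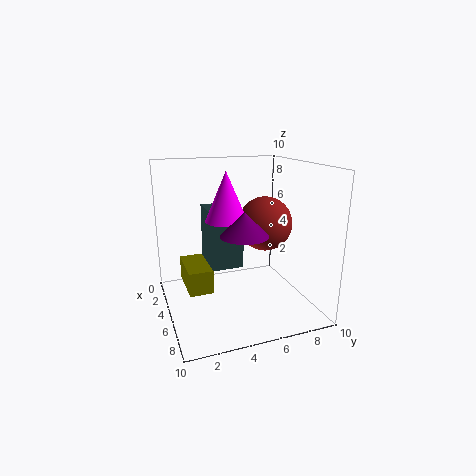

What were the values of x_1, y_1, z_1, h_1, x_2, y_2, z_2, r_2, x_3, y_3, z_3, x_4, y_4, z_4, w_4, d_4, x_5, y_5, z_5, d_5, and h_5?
x_1 = 7.5
y_1 = 4.5
z_1 = 6
h_1 = 1.5
x_2 = 4
y_2 = 4.5
z_2 = 6
r_2 = 1.5
x_3 = 4
y_3 = 7.5
z_3 = 5.5
x_4 = 4.5
y_4 = 1
z_4 = 2.5
w_4 = 3
d_4 = 1.5
x_5 = 0.5
y_5 = 3.5
z_5 = 2
d_5 = 2.5
h_5 = 4.5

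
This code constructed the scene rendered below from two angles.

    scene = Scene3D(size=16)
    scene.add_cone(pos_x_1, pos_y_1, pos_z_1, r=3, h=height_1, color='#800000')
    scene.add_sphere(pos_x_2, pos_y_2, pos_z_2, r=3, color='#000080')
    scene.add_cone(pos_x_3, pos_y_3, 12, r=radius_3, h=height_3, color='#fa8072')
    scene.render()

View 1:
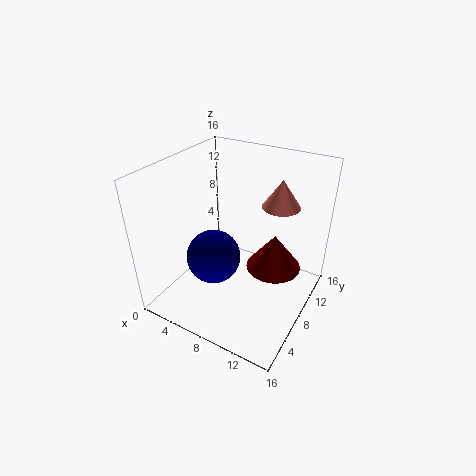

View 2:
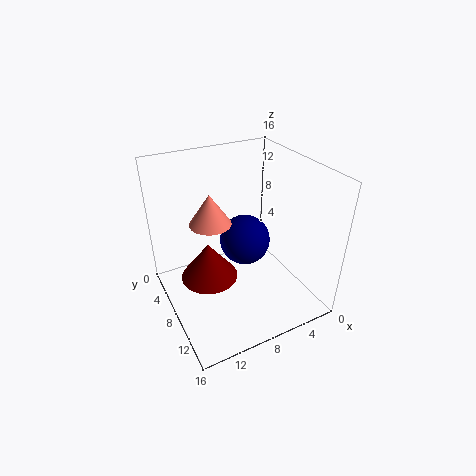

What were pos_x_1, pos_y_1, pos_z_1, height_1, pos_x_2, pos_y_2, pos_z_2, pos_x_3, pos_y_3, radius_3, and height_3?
pos_x_1 = 12; pos_y_1 = 9; pos_z_1 = 5; height_1 = 4; pos_x_2 = 6; pos_y_2 = 6; pos_z_2 = 6; pos_x_3 = 12; pos_y_3 = 10; radius_3 = 2; height_3 = 3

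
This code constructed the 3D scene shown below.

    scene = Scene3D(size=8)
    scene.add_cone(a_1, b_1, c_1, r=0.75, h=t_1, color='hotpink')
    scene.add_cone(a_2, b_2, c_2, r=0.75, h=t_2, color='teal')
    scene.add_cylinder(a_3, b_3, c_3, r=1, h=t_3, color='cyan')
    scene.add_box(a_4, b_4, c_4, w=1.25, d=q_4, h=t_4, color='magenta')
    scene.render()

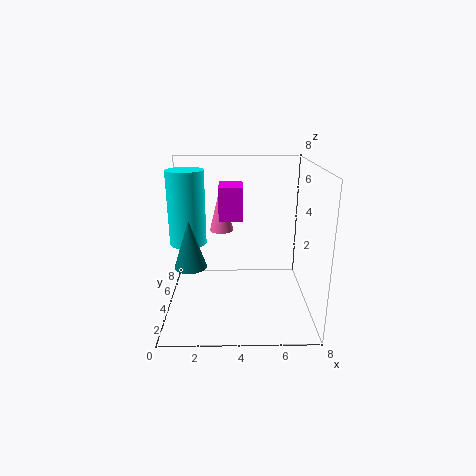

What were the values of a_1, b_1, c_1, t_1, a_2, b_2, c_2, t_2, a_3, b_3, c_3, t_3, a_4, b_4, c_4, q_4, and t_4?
a_1 = 3
b_1 = 6.75
c_1 = 3.5
t_1 = 3
a_2 = 1.75
b_2 = 1
c_2 = 3.75
t_2 = 2.25
a_3 = 1.25
b_3 = 4
c_3 = 3.75
t_3 = 4
a_4 = 3
b_4 = 3
c_4 = 5.25
q_4 = 1.75
t_4 = 1.75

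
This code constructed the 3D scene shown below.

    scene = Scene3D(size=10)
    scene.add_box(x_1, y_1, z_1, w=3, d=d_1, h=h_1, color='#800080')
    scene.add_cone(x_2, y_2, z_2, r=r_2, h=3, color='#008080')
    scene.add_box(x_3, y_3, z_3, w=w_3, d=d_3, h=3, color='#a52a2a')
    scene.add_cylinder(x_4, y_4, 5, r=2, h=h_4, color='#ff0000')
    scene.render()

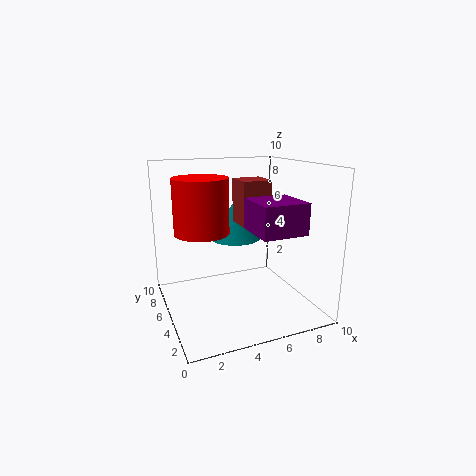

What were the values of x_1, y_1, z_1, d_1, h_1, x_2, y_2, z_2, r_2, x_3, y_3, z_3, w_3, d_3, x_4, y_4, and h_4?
x_1 = 5
y_1 = 1
z_1 = 6
d_1 = 3
h_1 = 2
x_2 = 6
y_2 = 8
z_2 = 4
r_2 = 2
x_3 = 5
y_3 = 4
z_3 = 6
w_3 = 2
d_3 = 2
x_4 = 3
y_4 = 7
h_4 = 4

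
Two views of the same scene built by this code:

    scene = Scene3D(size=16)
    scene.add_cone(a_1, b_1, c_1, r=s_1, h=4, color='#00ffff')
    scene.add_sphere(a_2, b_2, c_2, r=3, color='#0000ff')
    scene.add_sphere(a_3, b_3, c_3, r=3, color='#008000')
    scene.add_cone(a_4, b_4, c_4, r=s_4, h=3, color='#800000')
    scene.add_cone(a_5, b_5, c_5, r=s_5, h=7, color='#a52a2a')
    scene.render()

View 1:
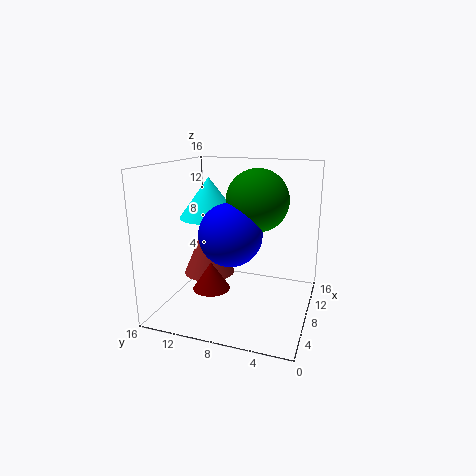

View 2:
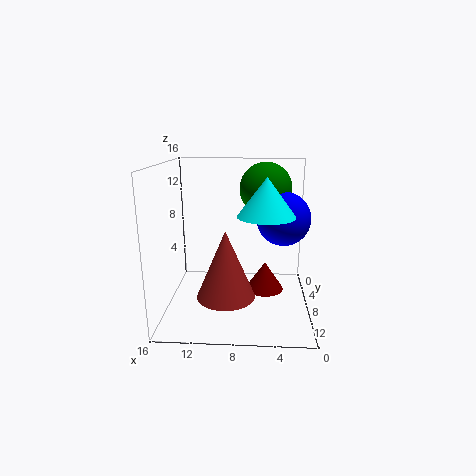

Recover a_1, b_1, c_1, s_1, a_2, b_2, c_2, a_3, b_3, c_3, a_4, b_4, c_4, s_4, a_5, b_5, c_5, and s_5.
a_1 = 5, b_1 = 10, c_1 = 11, s_1 = 3, a_2 = 3, b_2 = 7, c_2 = 10, a_3 = 5, b_3 = 5, c_3 = 13, a_4 = 5, b_4 = 10, c_4 = 3, s_4 = 2, a_5 = 9, b_5 = 12, c_5 = 3, s_5 = 3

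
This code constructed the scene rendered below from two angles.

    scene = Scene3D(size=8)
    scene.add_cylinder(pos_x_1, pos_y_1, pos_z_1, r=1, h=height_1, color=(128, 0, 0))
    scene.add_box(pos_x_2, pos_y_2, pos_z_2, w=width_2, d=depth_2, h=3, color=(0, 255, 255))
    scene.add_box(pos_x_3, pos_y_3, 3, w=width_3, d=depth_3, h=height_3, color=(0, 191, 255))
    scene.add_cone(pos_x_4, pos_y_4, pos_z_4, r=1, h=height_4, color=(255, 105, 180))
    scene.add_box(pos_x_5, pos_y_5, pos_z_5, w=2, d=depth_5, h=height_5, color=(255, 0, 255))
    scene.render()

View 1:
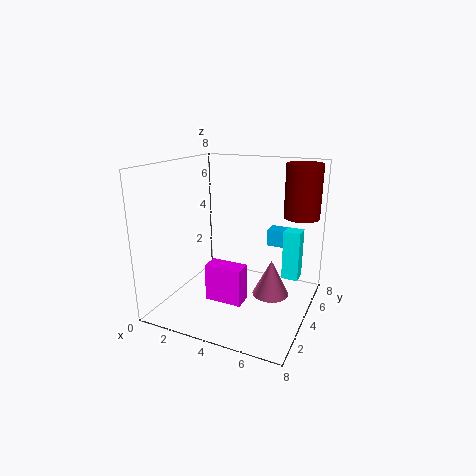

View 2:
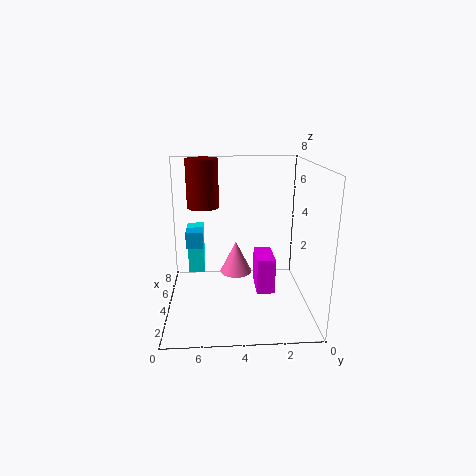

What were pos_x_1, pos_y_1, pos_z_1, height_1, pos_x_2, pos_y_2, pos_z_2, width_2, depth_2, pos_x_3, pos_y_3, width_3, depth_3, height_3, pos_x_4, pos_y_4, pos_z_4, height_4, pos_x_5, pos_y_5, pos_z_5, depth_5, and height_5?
pos_x_1 = 7; pos_y_1 = 6; pos_z_1 = 5; height_1 = 3; pos_x_2 = 6; pos_y_2 = 6; pos_z_2 = 1; width_2 = 1; depth_2 = 1; pos_x_3 = 5; pos_y_3 = 6; width_3 = 2; depth_3 = 1; height_3 = 1; pos_x_4 = 6; pos_y_4 = 4; pos_z_4 = 1; height_4 = 2; pos_x_5 = 3; pos_y_5 = 2; pos_z_5 = 1; depth_5 = 1; height_5 = 2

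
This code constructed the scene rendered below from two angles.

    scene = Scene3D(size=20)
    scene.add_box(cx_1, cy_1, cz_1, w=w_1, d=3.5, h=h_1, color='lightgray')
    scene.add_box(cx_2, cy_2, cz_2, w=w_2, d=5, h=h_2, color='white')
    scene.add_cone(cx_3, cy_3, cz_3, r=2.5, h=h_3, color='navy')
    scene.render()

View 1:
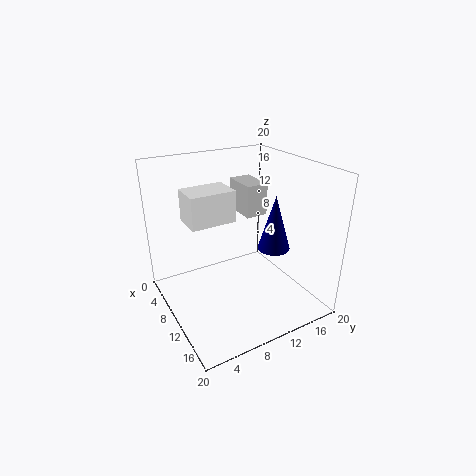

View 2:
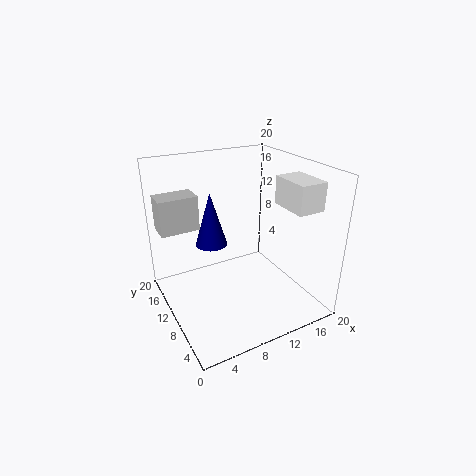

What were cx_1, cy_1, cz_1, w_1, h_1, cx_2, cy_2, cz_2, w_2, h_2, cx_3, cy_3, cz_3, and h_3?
cx_1 = 0.5; cy_1 = 14; cz_1 = 10.5; w_1 = 5.5; h_1 = 5; cx_2 = 13; cy_2 = 1; cz_2 = 16; w_2 = 3.5; h_2 = 3.5; cx_3 = 9; cy_3 = 17; cz_3 = 6; h_3 = 8.5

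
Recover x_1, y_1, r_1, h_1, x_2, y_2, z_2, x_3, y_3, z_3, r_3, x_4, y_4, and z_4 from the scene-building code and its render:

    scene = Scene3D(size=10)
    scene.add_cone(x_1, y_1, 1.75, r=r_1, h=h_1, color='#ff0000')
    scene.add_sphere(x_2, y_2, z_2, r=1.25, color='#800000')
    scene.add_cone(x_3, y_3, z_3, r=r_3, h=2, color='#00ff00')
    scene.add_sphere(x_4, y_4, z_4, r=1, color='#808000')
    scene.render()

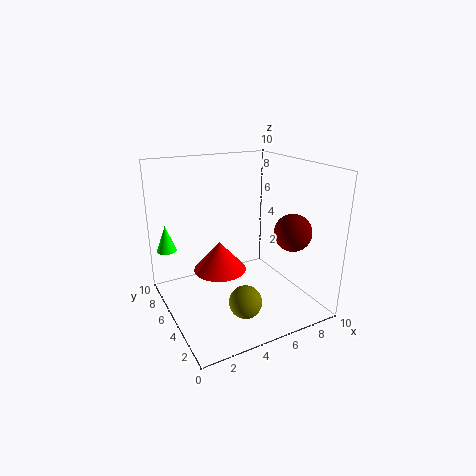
x_1 = 4.5, y_1 = 7, r_1 = 2, h_1 = 2.25, x_2 = 7.75, y_2 = 2.5, z_2 = 5.75, x_3 = 1, y_3 = 9, z_3 = 3.25, r_3 = 0.75, x_4 = 3.5, y_4 = 1.25, z_4 = 2.5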